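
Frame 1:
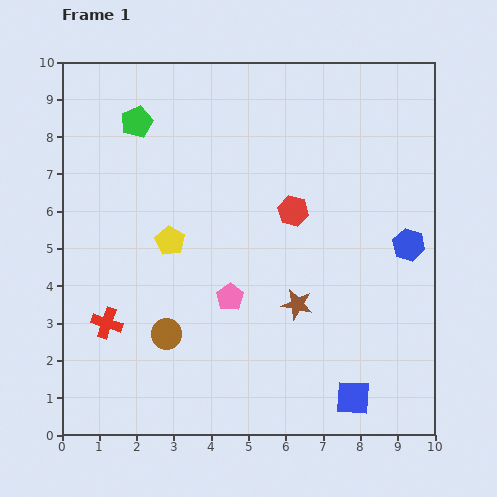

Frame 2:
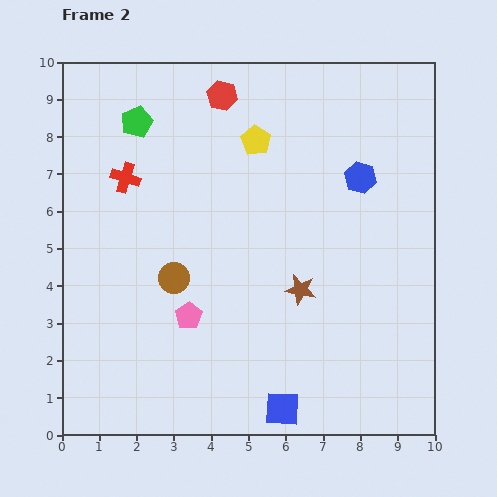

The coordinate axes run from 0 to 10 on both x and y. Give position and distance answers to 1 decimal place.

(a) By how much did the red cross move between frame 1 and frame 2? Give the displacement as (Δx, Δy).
(0.5, 3.9)

The red cross was at (1.2, 3.0) in frame 1 and (1.7, 6.9) in frame 2.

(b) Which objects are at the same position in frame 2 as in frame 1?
the green pentagon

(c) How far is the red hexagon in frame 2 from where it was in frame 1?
3.6

The red hexagon moved from (6.2, 6.0) to (4.3, 9.1), a distance of √(1.9² + 3.1²) ≈ 3.6.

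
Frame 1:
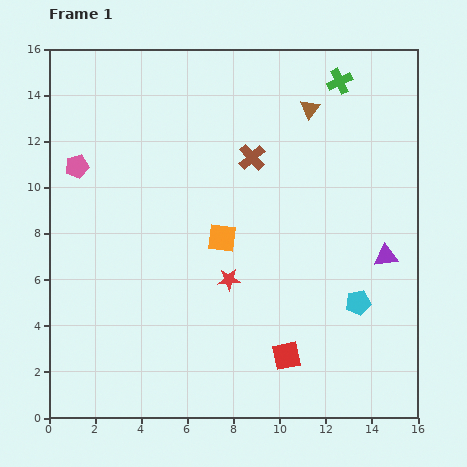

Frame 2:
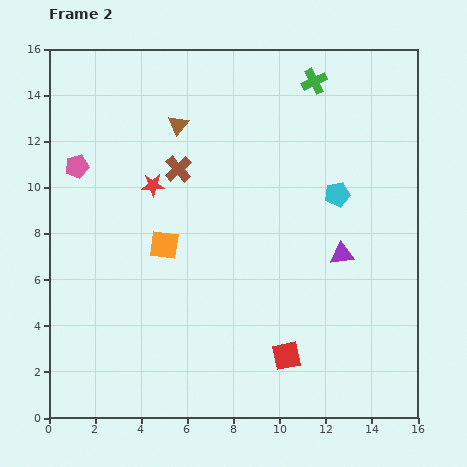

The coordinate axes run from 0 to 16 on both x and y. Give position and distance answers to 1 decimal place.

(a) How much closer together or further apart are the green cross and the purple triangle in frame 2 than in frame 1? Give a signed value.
-0.3

Distance in frame 1: 7.9. Distance in frame 2: 7.6.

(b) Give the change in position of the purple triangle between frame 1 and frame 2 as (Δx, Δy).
(-1.9, 0.1)

The purple triangle was at (14.6, 7.0) in frame 1 and (12.7, 7.1) in frame 2.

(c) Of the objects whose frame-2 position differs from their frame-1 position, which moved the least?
the green cross

(moved 1.1)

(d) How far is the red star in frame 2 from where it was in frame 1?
5.3

The red star moved from (7.8, 6.0) to (4.5, 10.1), a distance of √(3.3² + 4.1²) ≈ 5.3.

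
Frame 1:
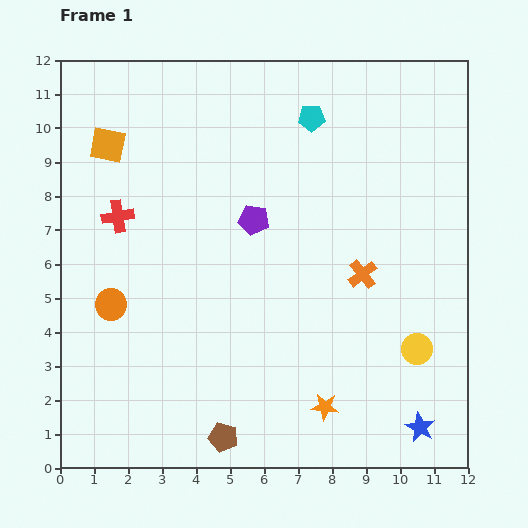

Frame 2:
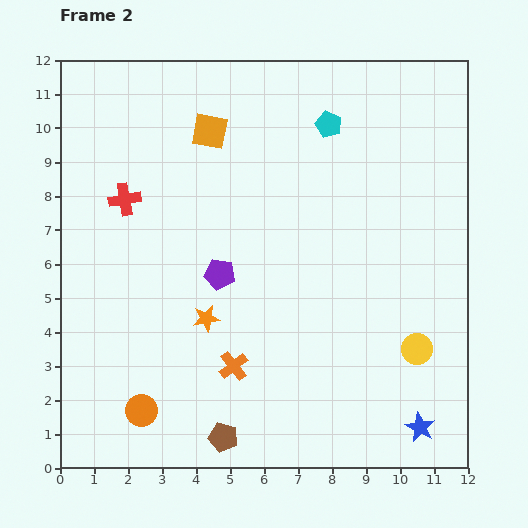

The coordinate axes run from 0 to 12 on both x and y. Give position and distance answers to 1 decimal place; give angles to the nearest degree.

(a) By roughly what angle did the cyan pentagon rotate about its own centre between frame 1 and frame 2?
23° clockwise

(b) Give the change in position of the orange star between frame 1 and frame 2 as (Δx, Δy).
(-3.5, 2.6)

The orange star was at (7.8, 1.8) in frame 1 and (4.3, 4.4) in frame 2.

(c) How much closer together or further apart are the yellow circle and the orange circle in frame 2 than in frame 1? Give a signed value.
-0.8

Distance in frame 1: 9.1. Distance in frame 2: 8.3.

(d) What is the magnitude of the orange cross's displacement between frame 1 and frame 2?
4.7

The orange cross moved from (8.9, 5.7) to (5.1, 3.0), a distance of √(3.8² + 2.7²) ≈ 4.7.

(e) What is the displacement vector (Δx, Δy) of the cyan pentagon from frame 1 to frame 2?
(0.5, -0.2)

The cyan pentagon was at (7.4, 10.3) in frame 1 and (7.9, 10.1) in frame 2.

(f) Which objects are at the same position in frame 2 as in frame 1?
the blue star, the brown pentagon, the yellow circle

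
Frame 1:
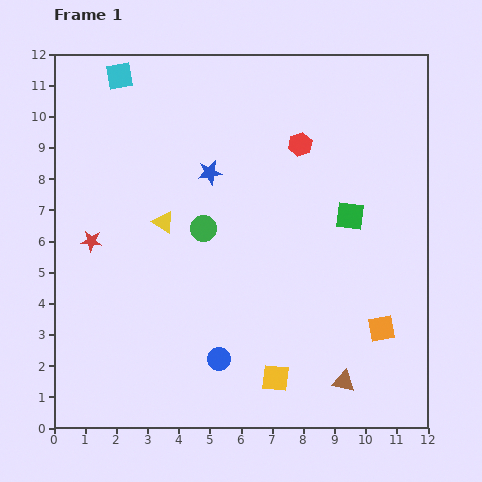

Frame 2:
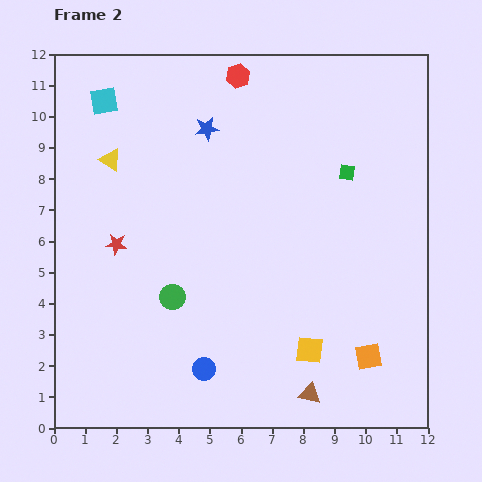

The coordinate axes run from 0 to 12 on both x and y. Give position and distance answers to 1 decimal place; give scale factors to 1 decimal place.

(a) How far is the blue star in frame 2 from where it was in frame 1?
1.4

The blue star moved from (5.0, 8.2) to (4.9, 9.6), a distance of √(0.1² + 1.4²) ≈ 1.4.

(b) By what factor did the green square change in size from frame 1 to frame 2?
0.6×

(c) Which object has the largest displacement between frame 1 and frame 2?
the red hexagon

(moved 3.0; next 2.6)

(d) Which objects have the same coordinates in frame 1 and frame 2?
none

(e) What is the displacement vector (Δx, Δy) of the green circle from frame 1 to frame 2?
(-1.0, -2.2)

The green circle was at (4.8, 6.4) in frame 1 and (3.8, 4.2) in frame 2.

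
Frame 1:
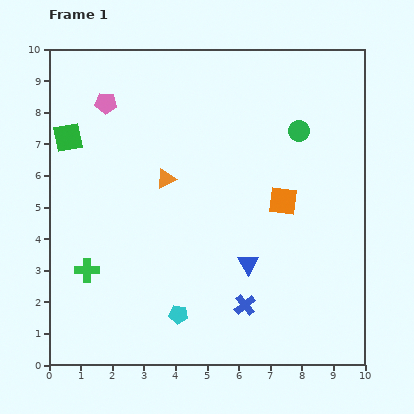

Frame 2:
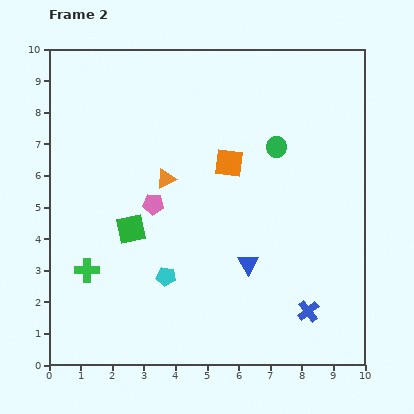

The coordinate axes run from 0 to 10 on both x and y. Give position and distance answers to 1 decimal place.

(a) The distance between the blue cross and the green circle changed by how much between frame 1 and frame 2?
-0.5

Distance in frame 1: 5.8. Distance in frame 2: 5.3.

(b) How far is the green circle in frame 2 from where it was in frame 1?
0.9

The green circle moved from (7.9, 7.4) to (7.2, 6.9), a distance of √(0.7² + 0.5²) ≈ 0.9.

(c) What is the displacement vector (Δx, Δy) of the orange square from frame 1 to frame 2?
(-1.7, 1.2)

The orange square was at (7.4, 5.2) in frame 1 and (5.7, 6.4) in frame 2.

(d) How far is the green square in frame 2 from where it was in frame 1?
3.5

The green square moved from (0.6, 7.2) to (2.6, 4.3), a distance of √(2.0² + 2.9²) ≈ 3.5.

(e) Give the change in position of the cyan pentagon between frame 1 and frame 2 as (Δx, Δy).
(-0.4, 1.2)

The cyan pentagon was at (4.1, 1.6) in frame 1 and (3.7, 2.8) in frame 2.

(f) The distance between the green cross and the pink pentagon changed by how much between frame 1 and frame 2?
-2.3

Distance in frame 1: 5.3. Distance in frame 2: 3.0.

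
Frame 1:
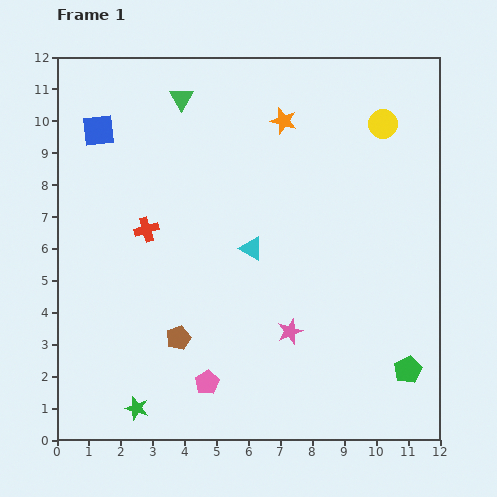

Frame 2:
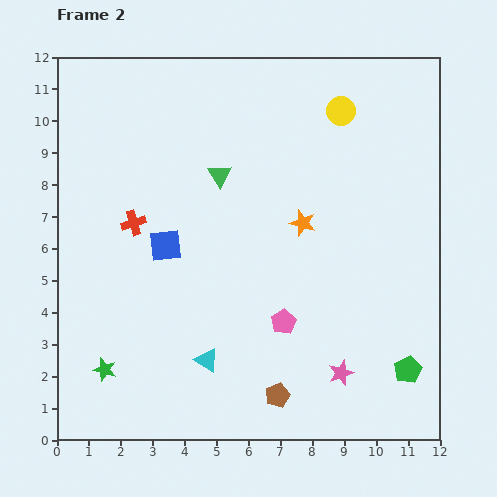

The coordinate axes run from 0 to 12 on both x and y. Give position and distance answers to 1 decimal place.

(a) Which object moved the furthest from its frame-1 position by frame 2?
the blue square

(moved 4.2; next 3.8)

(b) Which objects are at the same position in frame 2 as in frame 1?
the green pentagon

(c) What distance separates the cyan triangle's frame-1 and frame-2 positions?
3.8

The cyan triangle moved from (6.1, 6.0) to (4.7, 2.5), a distance of √(1.4² + 3.5²) ≈ 3.8.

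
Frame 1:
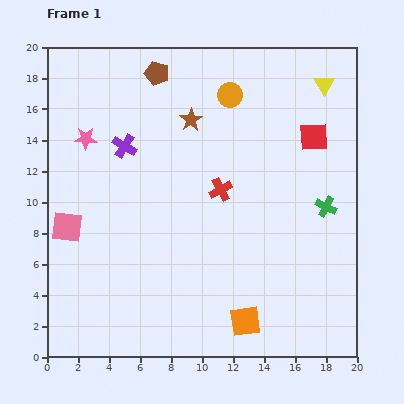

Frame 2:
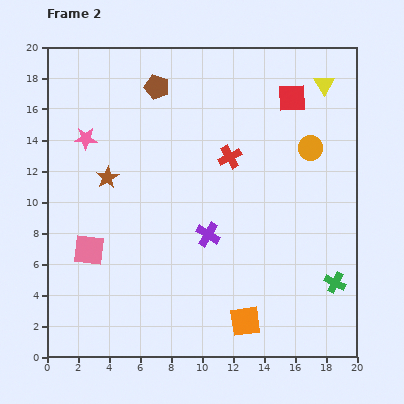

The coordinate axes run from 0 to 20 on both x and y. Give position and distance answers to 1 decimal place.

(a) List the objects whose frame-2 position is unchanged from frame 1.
the orange square, the yellow triangle, the pink star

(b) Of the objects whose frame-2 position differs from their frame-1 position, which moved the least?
the brown pentagon

(moved 0.9)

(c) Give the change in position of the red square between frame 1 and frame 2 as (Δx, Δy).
(-1.4, 2.5)

The red square was at (17.2, 14.2) in frame 1 and (15.8, 16.7) in frame 2.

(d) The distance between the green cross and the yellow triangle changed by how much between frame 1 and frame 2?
+4.9

Distance in frame 1: 7.9. Distance in frame 2: 12.8.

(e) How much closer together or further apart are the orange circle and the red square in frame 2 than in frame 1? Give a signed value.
-2.6

Distance in frame 1: 6.0. Distance in frame 2: 3.4.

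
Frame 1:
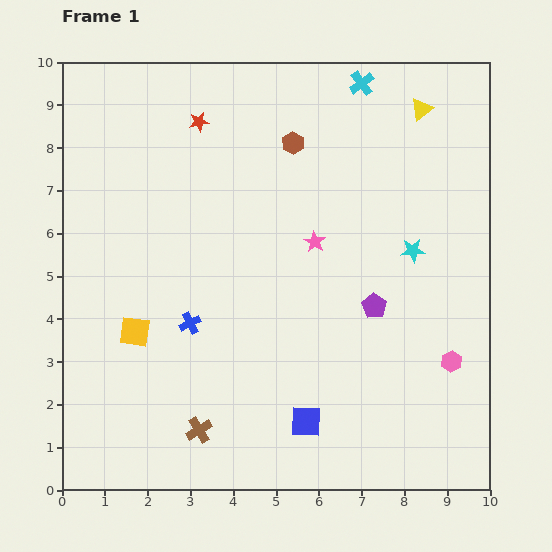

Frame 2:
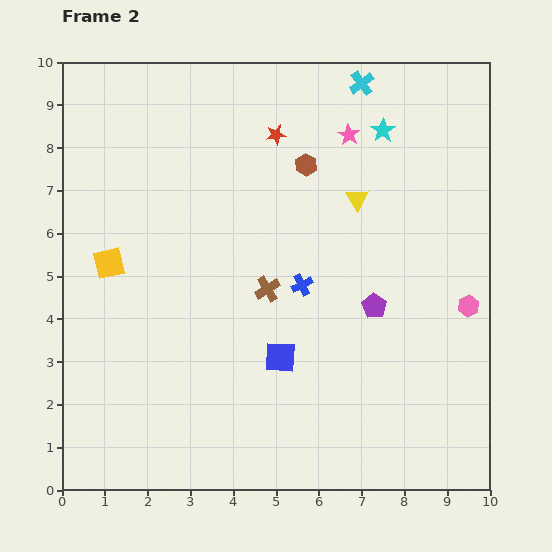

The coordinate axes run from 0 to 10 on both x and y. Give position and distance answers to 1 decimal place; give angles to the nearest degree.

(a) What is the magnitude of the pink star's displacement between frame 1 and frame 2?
2.6

The pink star moved from (5.9, 5.8) to (6.7, 8.3), a distance of √(0.8² + 2.5²) ≈ 2.6.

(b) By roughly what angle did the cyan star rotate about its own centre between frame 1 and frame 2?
30° counter-clockwise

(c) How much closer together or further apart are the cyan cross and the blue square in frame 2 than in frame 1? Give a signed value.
-1.3

Distance in frame 1: 8.0. Distance in frame 2: 6.7.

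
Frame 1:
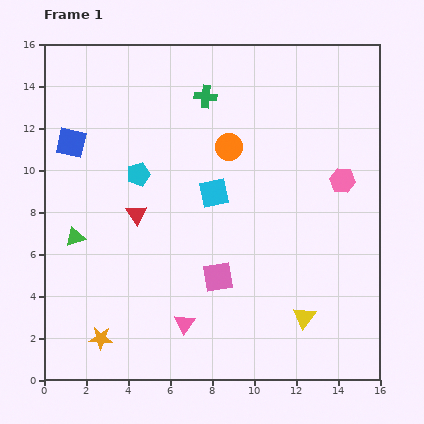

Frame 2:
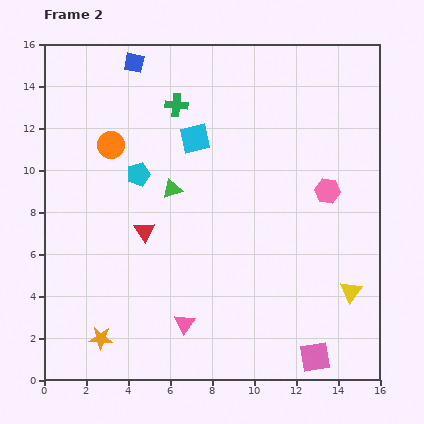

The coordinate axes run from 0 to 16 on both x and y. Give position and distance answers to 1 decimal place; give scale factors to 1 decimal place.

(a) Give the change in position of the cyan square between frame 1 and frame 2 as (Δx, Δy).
(-0.9, 2.6)

The cyan square was at (8.1, 8.9) in frame 1 and (7.2, 11.5) in frame 2.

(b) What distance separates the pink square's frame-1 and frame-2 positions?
6.0

The pink square moved from (8.3, 4.9) to (12.9, 1.1), a distance of √(4.6² + 3.8²) ≈ 6.0.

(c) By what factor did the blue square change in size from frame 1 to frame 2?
0.7×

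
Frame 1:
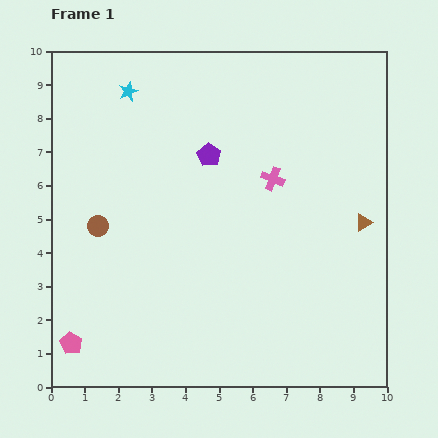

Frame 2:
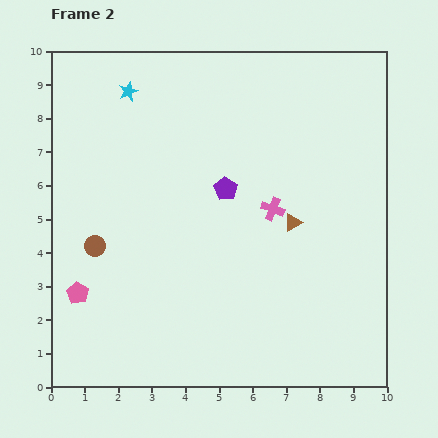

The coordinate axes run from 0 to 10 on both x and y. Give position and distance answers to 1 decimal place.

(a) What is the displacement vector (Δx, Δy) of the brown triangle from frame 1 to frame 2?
(-2.1, 0.0)

The brown triangle was at (9.3, 4.9) in frame 1 and (7.2, 4.9) in frame 2.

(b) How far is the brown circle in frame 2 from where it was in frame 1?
0.6

The brown circle moved from (1.4, 4.8) to (1.3, 4.2), a distance of √(0.1² + 0.6²) ≈ 0.6.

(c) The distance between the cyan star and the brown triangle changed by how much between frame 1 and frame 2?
-1.7

Distance in frame 1: 8.0. Distance in frame 2: 6.3.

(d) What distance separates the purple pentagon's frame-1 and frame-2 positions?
1.1

The purple pentagon moved from (4.7, 6.9) to (5.2, 5.9), a distance of √(0.5² + 1.0²) ≈ 1.1.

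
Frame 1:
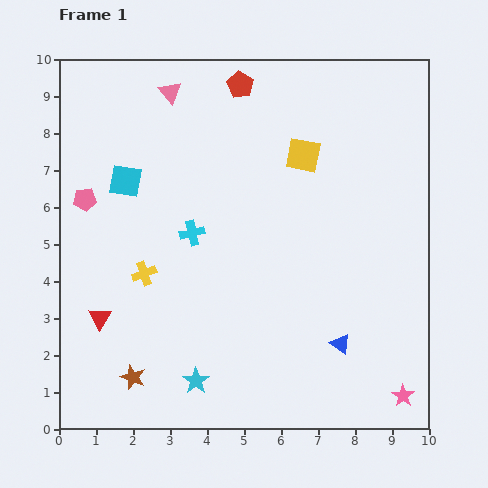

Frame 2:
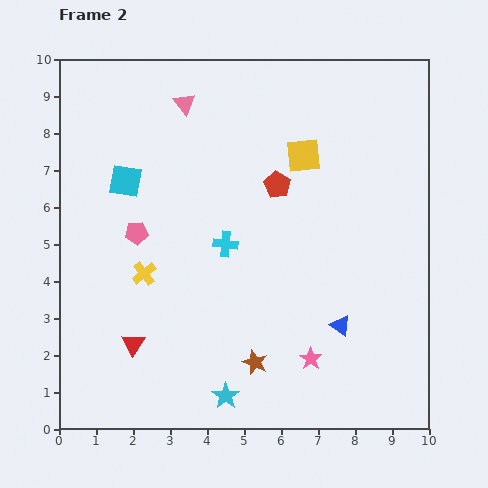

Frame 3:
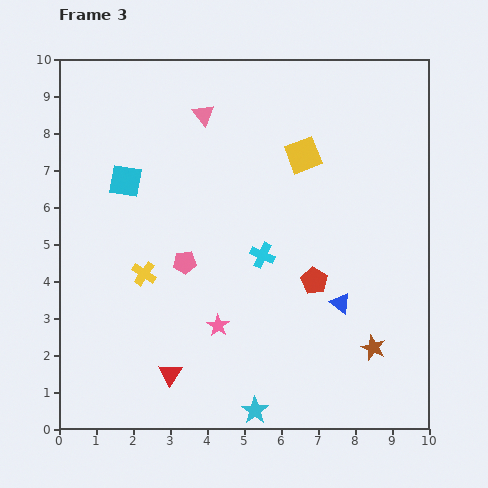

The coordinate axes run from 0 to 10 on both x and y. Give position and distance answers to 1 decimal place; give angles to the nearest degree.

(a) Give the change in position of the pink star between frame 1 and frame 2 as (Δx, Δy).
(-2.5, 1.0)

The pink star was at (9.3, 0.9) in frame 1 and (6.8, 1.9) in frame 2.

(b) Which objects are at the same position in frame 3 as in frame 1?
the yellow cross, the cyan square, the yellow square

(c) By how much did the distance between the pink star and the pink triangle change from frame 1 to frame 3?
-4.6

Distance in frame 1: 10.3. Distance in frame 3: 5.7.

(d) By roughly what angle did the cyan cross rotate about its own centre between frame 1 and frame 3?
36° clockwise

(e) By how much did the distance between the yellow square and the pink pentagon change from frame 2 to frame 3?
-0.7

Distance in frame 2: 5.0. Distance in frame 3: 4.3.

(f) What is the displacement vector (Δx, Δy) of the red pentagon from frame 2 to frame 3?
(1.0, -2.6)

The red pentagon was at (5.9, 6.6) in frame 2 and (6.9, 4.0) in frame 3.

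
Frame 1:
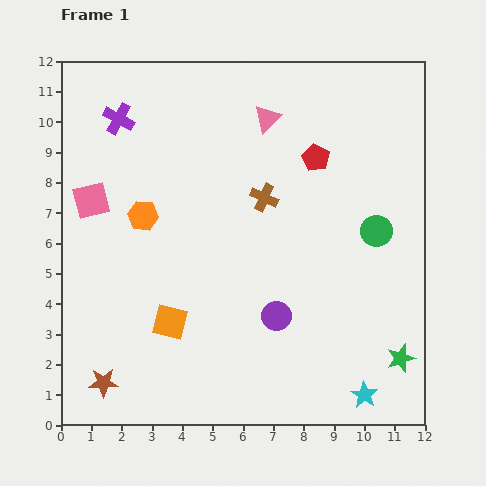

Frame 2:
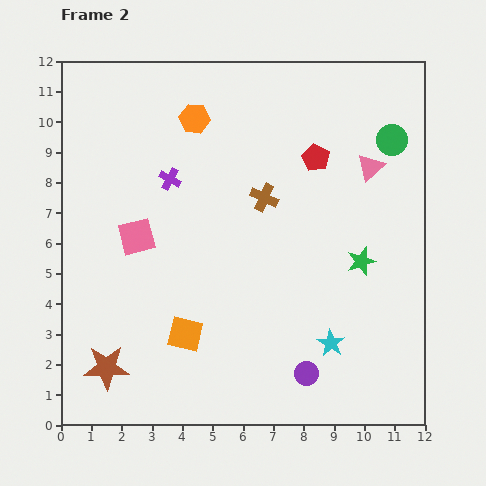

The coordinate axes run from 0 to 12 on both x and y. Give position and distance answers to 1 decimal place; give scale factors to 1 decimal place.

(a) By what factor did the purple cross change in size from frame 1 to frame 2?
0.7×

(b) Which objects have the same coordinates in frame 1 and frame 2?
the red pentagon, the brown cross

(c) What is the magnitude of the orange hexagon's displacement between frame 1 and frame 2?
3.6

The orange hexagon moved from (2.7, 6.9) to (4.4, 10.1), a distance of √(1.7² + 3.2²) ≈ 3.6.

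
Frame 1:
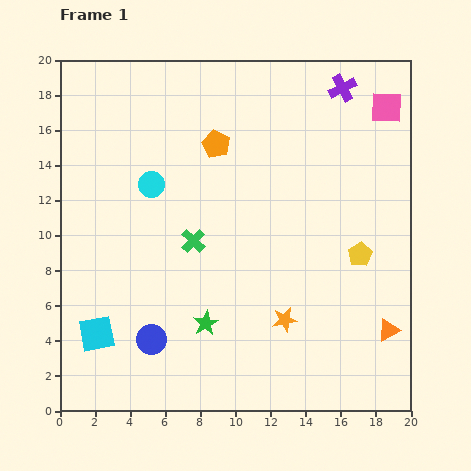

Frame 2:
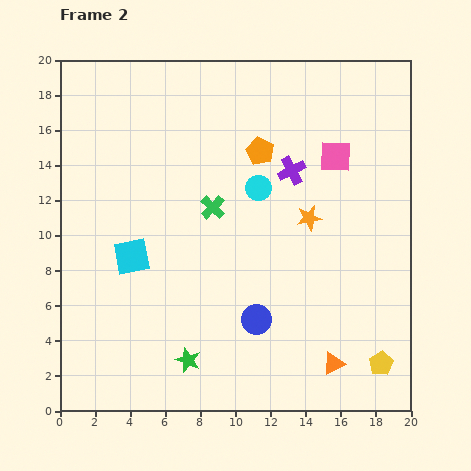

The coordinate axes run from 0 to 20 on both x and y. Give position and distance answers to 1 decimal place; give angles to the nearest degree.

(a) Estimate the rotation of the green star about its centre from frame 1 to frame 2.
21° counter-clockwise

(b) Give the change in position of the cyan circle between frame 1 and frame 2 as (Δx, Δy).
(6.1, -0.2)

The cyan circle was at (5.2, 12.9) in frame 1 and (11.3, 12.7) in frame 2.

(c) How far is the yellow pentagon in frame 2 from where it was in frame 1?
6.3

The yellow pentagon moved from (17.1, 8.9) to (18.3, 2.7), a distance of √(1.2² + 6.2²) ≈ 6.3.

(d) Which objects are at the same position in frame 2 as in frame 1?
none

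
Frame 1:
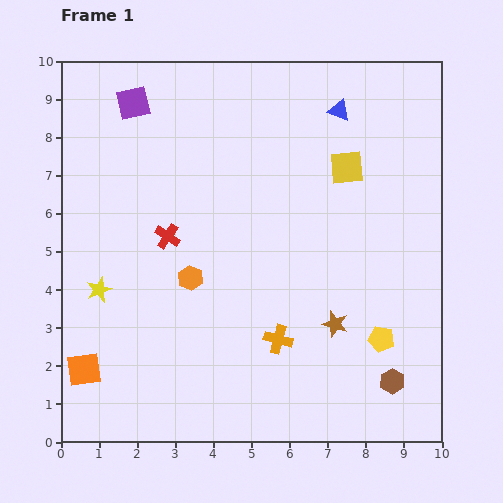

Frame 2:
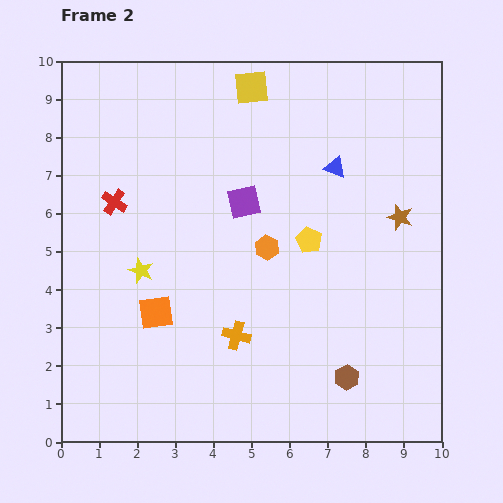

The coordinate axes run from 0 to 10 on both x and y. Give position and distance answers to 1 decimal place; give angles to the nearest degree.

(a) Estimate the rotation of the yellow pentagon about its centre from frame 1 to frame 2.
16° clockwise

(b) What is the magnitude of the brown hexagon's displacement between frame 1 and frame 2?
1.2

The brown hexagon moved from (8.7, 1.6) to (7.5, 1.7), a distance of √(1.2² + 0.1²) ≈ 1.2.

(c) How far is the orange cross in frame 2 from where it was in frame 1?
1.1

The orange cross moved from (5.7, 2.7) to (4.6, 2.8), a distance of √(1.1² + 0.1²) ≈ 1.1.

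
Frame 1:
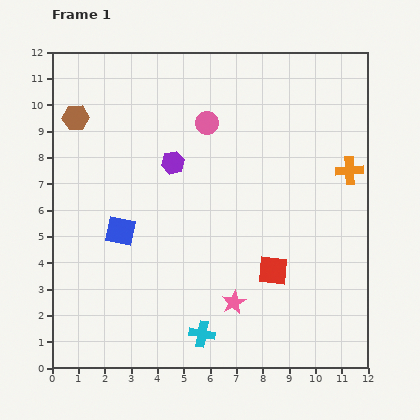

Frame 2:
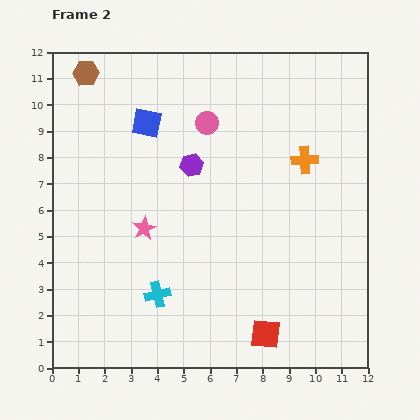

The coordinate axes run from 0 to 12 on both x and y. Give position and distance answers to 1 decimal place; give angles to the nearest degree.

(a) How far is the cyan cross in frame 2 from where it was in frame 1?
2.3

The cyan cross moved from (5.7, 1.3) to (4.0, 2.8), a distance of √(1.7² + 1.5²) ≈ 2.3.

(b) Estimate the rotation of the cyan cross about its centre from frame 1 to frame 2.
23° counter-clockwise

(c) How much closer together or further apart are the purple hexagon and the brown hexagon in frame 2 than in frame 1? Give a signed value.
+1.2

Distance in frame 1: 4.1. Distance in frame 2: 5.3.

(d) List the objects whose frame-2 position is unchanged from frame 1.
the pink circle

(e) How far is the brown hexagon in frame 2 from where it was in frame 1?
1.7

The brown hexagon moved from (0.9, 9.5) to (1.3, 11.2), a distance of √(0.4² + 1.7²) ≈ 1.7.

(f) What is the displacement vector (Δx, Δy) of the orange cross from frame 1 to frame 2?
(-1.7, 0.4)

The orange cross was at (11.3, 7.5) in frame 1 and (9.6, 7.9) in frame 2.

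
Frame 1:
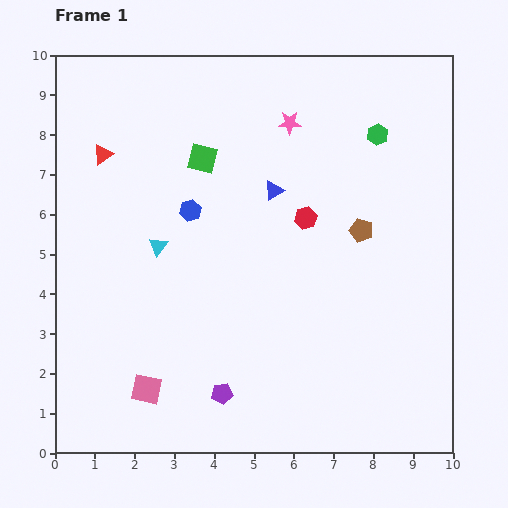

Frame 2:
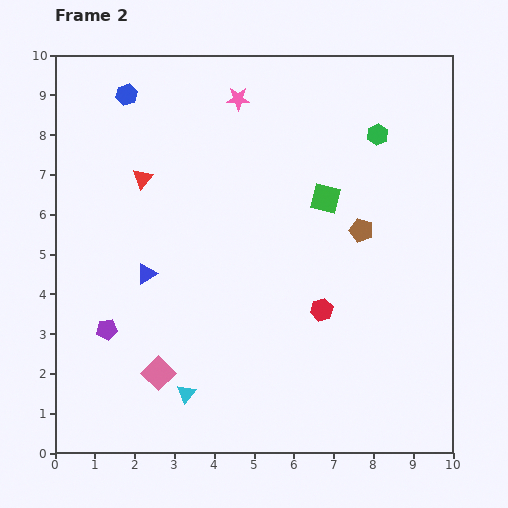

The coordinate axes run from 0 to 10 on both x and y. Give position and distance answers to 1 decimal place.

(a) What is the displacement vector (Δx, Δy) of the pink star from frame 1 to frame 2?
(-1.3, 0.6)

The pink star was at (5.9, 8.3) in frame 1 and (4.6, 8.9) in frame 2.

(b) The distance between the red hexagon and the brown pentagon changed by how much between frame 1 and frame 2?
+0.8

Distance in frame 1: 1.4. Distance in frame 2: 2.2.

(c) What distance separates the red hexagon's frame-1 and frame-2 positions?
2.3

The red hexagon moved from (6.3, 5.9) to (6.7, 3.6), a distance of √(0.4² + 2.3²) ≈ 2.3.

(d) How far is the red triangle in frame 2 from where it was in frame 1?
1.2

The red triangle moved from (1.2, 7.5) to (2.2, 6.9), a distance of √(1.0² + 0.6²) ≈ 1.2.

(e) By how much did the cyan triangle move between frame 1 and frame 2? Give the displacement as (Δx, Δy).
(0.7, -3.7)

The cyan triangle was at (2.6, 5.2) in frame 1 and (3.3, 1.5) in frame 2.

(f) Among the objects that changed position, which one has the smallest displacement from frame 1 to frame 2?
the pink square

(moved 0.5)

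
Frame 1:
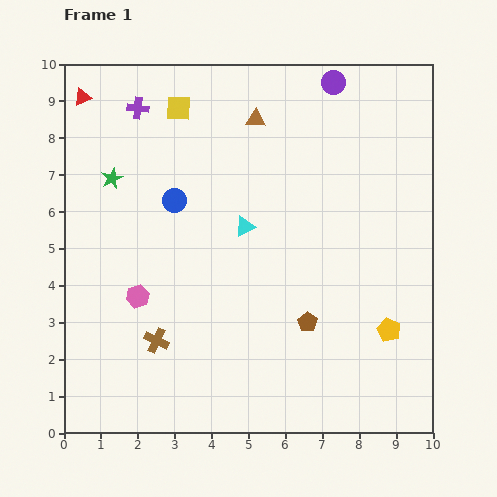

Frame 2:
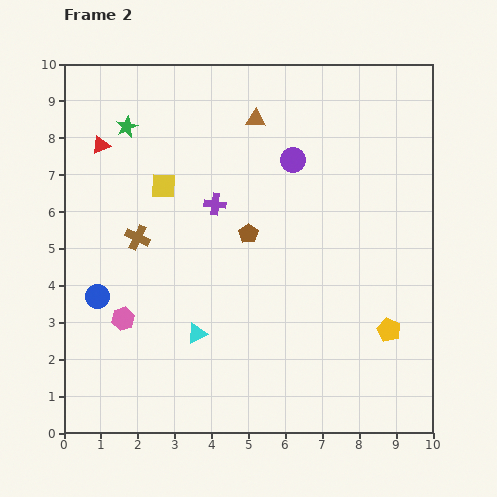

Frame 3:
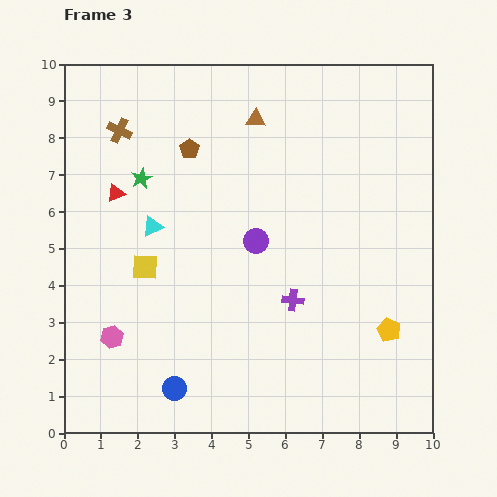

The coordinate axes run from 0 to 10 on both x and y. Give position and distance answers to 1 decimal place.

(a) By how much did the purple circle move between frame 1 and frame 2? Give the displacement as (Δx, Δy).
(-1.1, -2.1)

The purple circle was at (7.3, 9.5) in frame 1 and (6.2, 7.4) in frame 2.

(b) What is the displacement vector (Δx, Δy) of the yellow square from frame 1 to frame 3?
(-0.9, -4.3)

The yellow square was at (3.1, 8.8) in frame 1 and (2.2, 4.5) in frame 3.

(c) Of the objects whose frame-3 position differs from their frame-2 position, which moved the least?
the pink hexagon

(moved 0.6)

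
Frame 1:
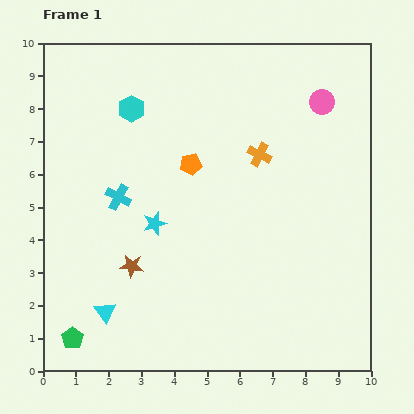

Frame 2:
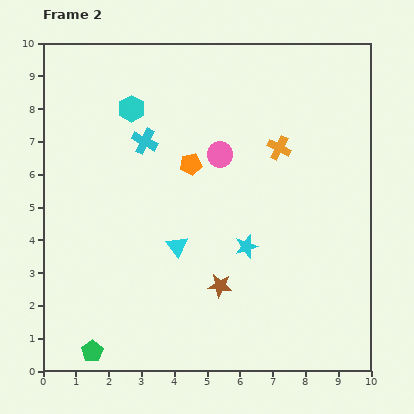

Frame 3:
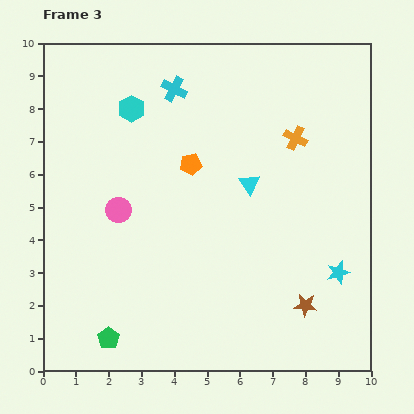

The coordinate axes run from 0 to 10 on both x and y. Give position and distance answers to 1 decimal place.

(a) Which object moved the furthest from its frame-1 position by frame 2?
the pink circle

(moved 3.5; next 3.0)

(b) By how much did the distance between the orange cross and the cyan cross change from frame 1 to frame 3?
-0.5

Distance in frame 1: 4.5. Distance in frame 3: 4.0.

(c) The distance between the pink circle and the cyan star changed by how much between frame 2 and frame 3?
+4.1

Distance in frame 2: 2.9. Distance in frame 3: 7.0.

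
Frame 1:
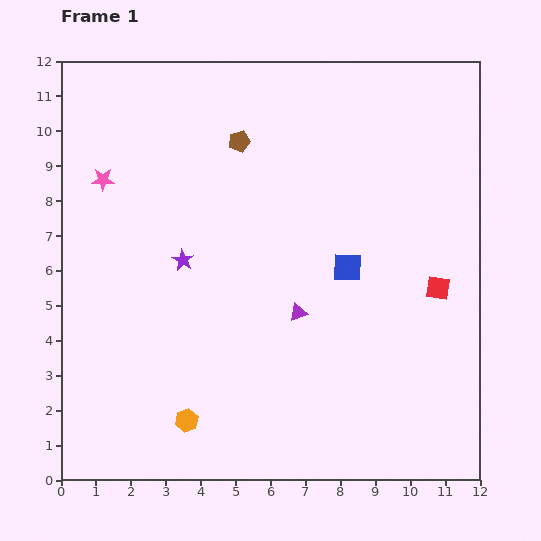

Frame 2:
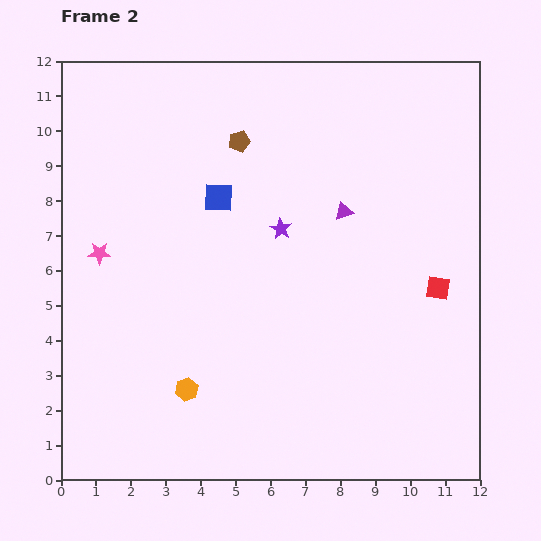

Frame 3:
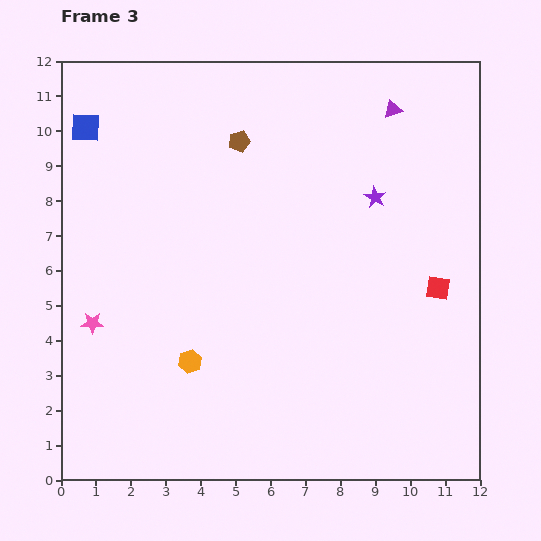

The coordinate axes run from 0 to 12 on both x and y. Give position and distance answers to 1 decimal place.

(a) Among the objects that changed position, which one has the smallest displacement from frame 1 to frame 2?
the orange hexagon

(moved 0.9)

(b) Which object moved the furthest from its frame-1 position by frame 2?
the blue square

(moved 4.2; next 3.2)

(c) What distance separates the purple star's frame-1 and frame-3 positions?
5.8

The purple star moved from (3.5, 6.3) to (9.0, 8.1), a distance of √(5.5² + 1.8²) ≈ 5.8.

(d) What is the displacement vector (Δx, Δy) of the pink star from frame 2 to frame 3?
(-0.2, -2.0)

The pink star was at (1.1, 6.5) in frame 2 and (0.9, 4.5) in frame 3.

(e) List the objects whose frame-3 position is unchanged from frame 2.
the red square, the brown pentagon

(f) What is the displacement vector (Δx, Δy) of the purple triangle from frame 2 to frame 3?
(1.4, 2.9)

The purple triangle was at (8.1, 7.7) in frame 2 and (9.5, 10.6) in frame 3.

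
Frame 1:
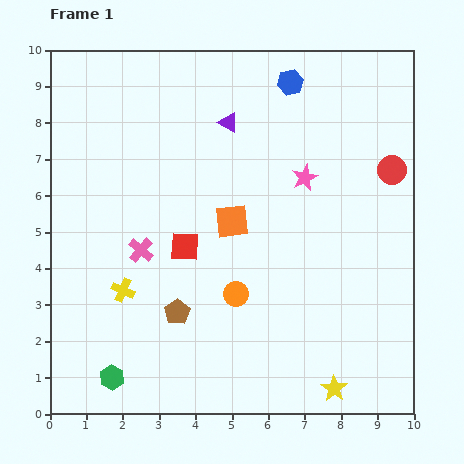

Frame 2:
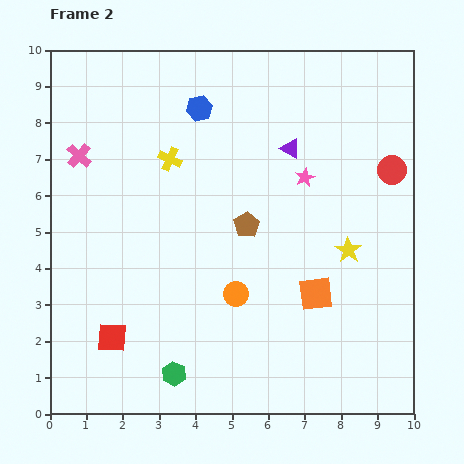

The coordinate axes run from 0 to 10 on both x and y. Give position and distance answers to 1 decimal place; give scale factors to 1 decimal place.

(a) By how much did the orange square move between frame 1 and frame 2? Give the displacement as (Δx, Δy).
(2.3, -2.0)

The orange square was at (5.0, 5.3) in frame 1 and (7.3, 3.3) in frame 2.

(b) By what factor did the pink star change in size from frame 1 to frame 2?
0.7×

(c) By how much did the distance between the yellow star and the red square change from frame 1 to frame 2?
+1.2

Distance in frame 1: 5.7. Distance in frame 2: 6.9.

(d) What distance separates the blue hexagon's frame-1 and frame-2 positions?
2.6

The blue hexagon moved from (6.6, 9.1) to (4.1, 8.4), a distance of √(2.5² + 0.7²) ≈ 2.6.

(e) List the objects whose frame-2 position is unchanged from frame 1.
the orange circle, the red circle, the pink star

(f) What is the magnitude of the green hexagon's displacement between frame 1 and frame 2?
1.7

The green hexagon moved from (1.7, 1.0) to (3.4, 1.1), a distance of √(1.7² + 0.1²) ≈ 1.7.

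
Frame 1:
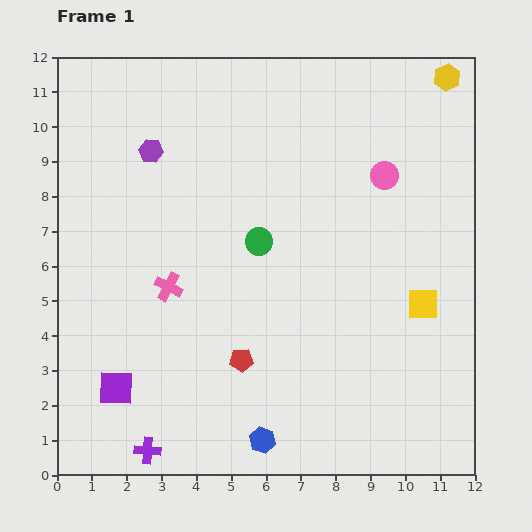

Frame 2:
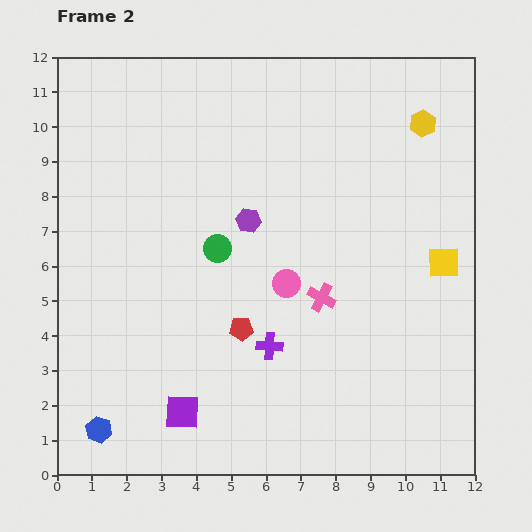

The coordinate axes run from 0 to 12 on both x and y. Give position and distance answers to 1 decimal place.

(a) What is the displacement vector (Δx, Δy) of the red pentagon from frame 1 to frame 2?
(0.0, 0.9)

The red pentagon was at (5.3, 3.3) in frame 1 and (5.3, 4.2) in frame 2.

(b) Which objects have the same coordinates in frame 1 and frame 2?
none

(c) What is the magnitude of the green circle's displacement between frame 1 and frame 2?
1.2

The green circle moved from (5.8, 6.7) to (4.6, 6.5), a distance of √(1.2² + 0.2²) ≈ 1.2.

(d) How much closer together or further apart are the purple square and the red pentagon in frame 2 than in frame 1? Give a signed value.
-0.8

Distance in frame 1: 3.7. Distance in frame 2: 2.9.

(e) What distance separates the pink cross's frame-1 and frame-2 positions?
4.4

The pink cross moved from (3.2, 5.4) to (7.6, 5.1), a distance of √(4.4² + 0.3²) ≈ 4.4.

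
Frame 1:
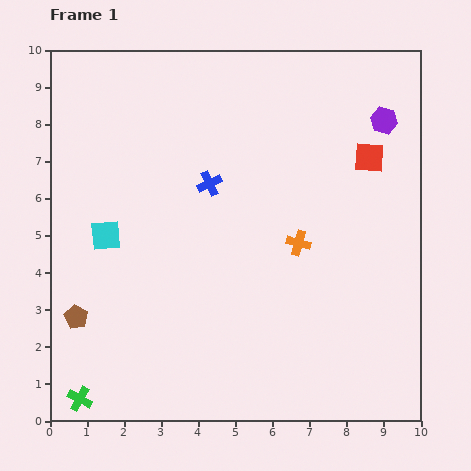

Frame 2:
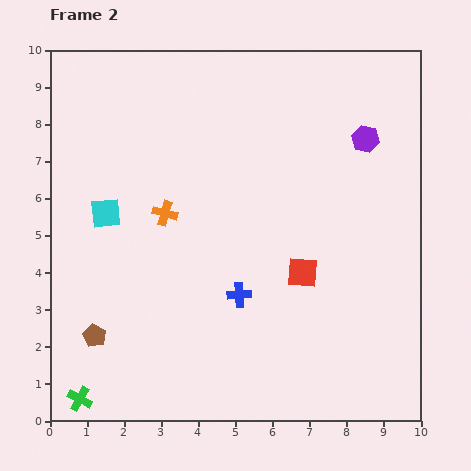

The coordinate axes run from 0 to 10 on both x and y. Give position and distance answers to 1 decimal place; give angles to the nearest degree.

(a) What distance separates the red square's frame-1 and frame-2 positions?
3.6

The red square moved from (8.6, 7.1) to (6.8, 4.0), a distance of √(1.8² + 3.1²) ≈ 3.6.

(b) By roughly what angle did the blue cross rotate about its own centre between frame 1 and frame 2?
21° clockwise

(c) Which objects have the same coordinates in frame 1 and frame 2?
the green cross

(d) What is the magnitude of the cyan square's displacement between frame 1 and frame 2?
0.6

The cyan square moved from (1.5, 5.0) to (1.5, 5.6), a distance of √(0.0² + 0.6²) ≈ 0.6.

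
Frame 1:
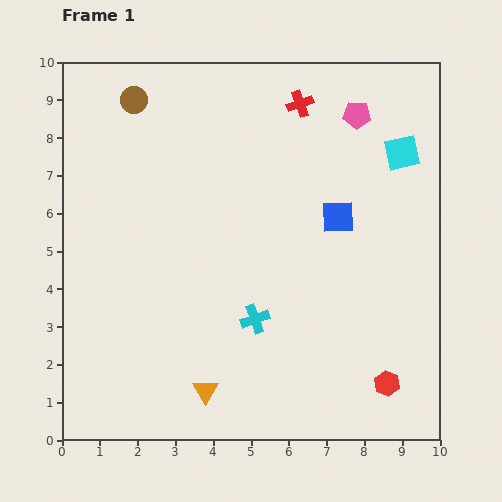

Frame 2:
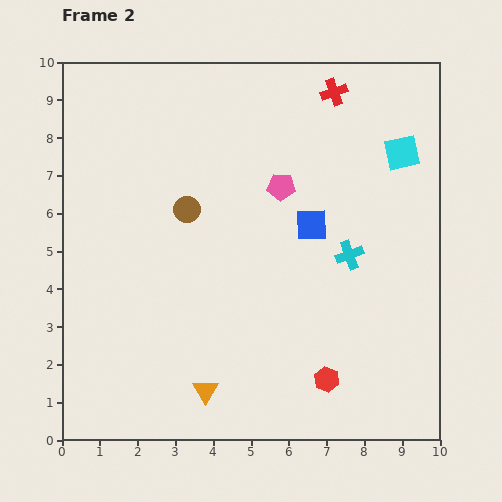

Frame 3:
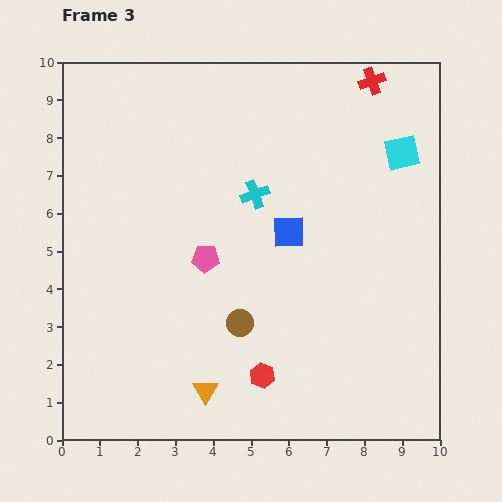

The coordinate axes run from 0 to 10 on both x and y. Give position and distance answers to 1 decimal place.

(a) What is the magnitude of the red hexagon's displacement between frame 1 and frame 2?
1.6

The red hexagon moved from (8.6, 1.5) to (7.0, 1.6), a distance of √(1.6² + 0.1²) ≈ 1.6.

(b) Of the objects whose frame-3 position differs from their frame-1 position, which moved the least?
the blue square

(moved 1.4)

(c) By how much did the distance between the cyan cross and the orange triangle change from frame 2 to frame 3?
+0.2

Distance in frame 2: 5.2. Distance in frame 3: 5.4.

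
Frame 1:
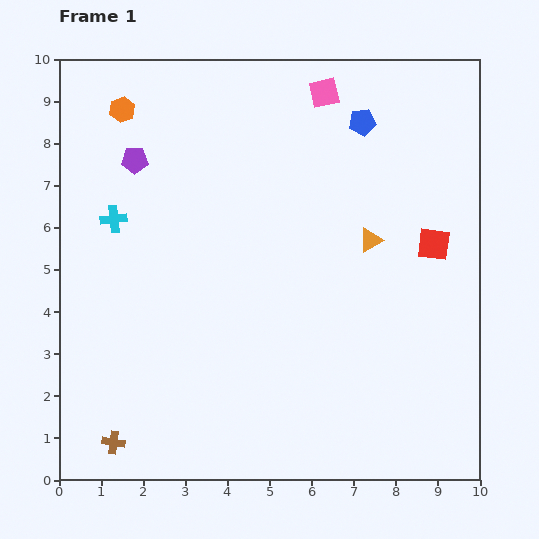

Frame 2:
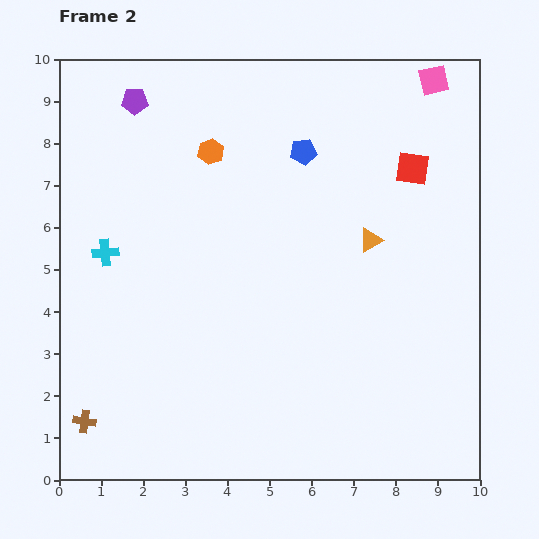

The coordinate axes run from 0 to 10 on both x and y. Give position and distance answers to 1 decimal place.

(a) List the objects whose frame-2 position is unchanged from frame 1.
the orange triangle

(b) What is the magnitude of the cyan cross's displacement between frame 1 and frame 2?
0.8

The cyan cross moved from (1.3, 6.2) to (1.1, 5.4), a distance of √(0.2² + 0.8²) ≈ 0.8.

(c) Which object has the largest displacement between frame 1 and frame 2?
the pink square

(moved 2.6; next 2.3)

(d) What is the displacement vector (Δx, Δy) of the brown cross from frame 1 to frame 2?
(-0.7, 0.5)

The brown cross was at (1.3, 0.9) in frame 1 and (0.6, 1.4) in frame 2.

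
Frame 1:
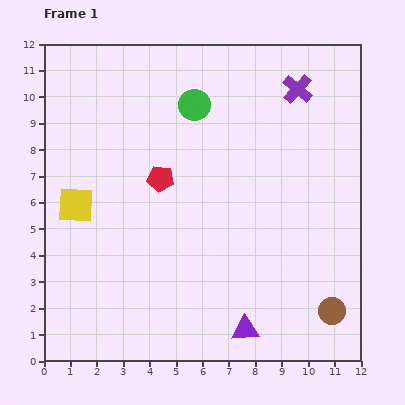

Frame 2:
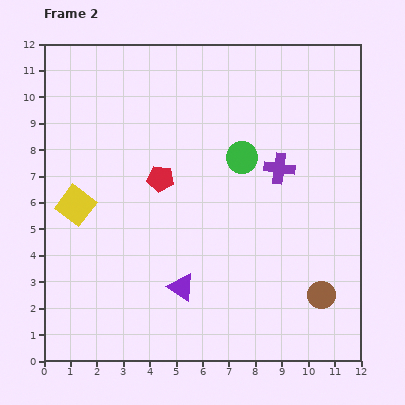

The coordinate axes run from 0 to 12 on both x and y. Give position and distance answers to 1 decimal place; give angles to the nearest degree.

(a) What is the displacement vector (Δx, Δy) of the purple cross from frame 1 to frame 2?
(-0.7, -3.0)

The purple cross was at (9.6, 10.3) in frame 1 and (8.9, 7.3) in frame 2.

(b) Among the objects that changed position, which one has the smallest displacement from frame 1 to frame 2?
the brown circle

(moved 0.7)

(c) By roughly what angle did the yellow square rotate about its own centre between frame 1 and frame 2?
34° clockwise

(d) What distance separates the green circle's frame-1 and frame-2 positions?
2.7

The green circle moved from (5.7, 9.7) to (7.5, 7.7), a distance of √(1.8² + 2.0²) ≈ 2.7.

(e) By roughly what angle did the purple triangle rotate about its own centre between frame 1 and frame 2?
36° clockwise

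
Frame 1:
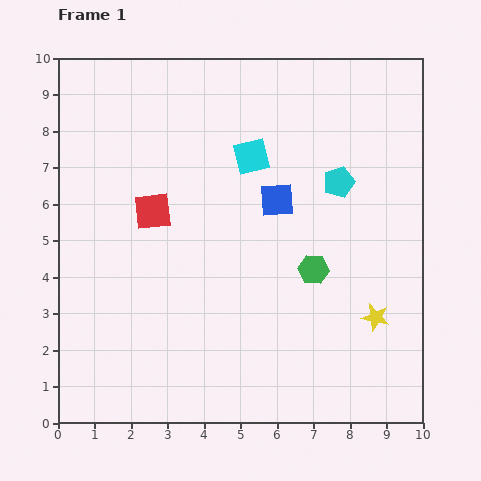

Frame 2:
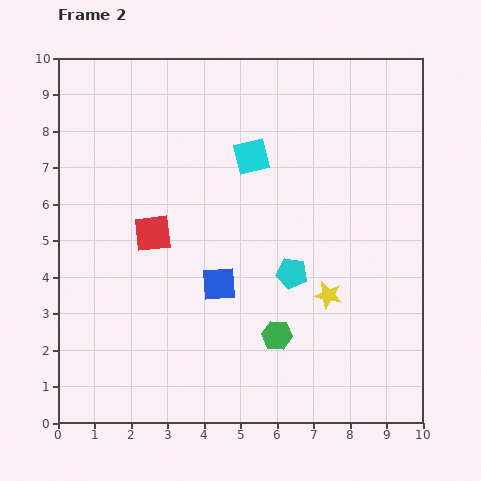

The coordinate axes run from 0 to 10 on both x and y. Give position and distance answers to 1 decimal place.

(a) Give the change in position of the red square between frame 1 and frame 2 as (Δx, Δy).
(0.0, -0.6)

The red square was at (2.6, 5.8) in frame 1 and (2.6, 5.2) in frame 2.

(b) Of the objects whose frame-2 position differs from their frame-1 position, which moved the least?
the red square

(moved 0.6)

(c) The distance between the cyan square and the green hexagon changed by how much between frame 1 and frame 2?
+1.4

Distance in frame 1: 3.5. Distance in frame 2: 4.9.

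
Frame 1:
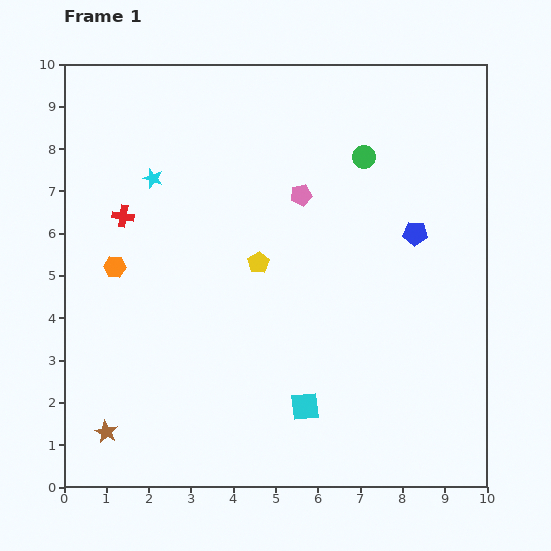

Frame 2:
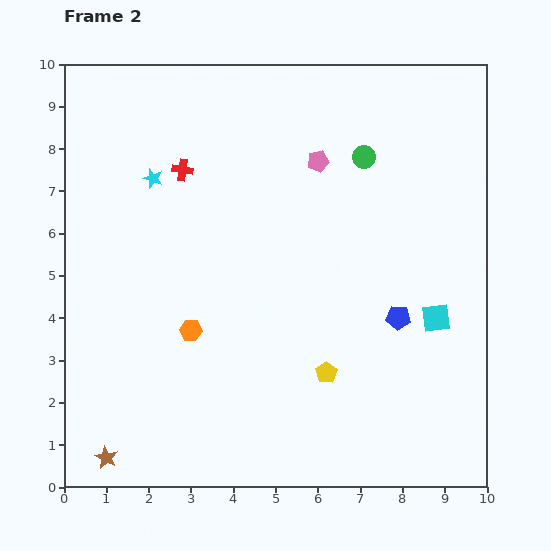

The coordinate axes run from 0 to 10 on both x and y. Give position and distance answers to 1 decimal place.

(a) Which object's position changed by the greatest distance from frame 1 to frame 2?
the cyan square

(moved 3.7; next 3.1)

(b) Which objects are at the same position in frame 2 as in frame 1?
the green circle, the cyan star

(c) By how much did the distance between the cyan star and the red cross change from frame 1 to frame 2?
-0.4

Distance in frame 1: 1.1. Distance in frame 2: 0.7.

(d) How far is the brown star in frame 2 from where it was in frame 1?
0.6

The brown star moved from (1.0, 1.3) to (1.0, 0.7), a distance of √(0.0² + 0.6²) ≈ 0.6.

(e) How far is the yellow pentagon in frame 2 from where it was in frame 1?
3.1

The yellow pentagon moved from (4.6, 5.3) to (6.2, 2.7), a distance of √(1.6² + 2.6²) ≈ 3.1.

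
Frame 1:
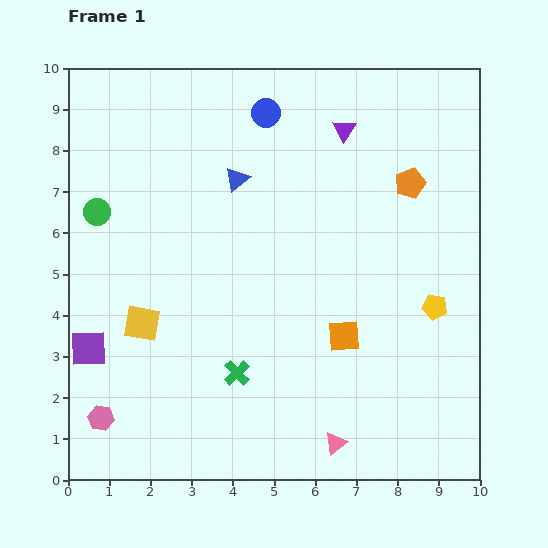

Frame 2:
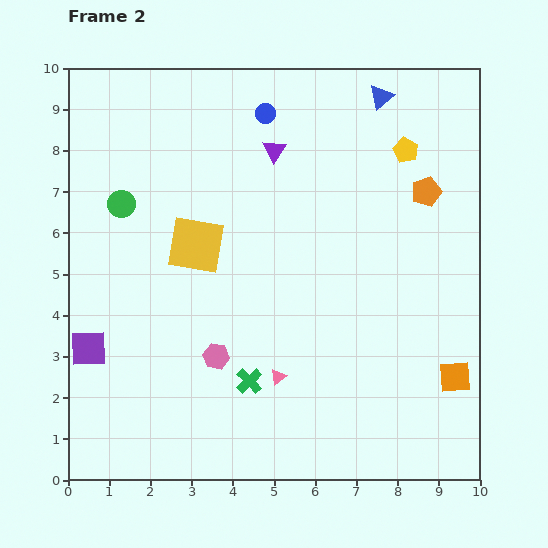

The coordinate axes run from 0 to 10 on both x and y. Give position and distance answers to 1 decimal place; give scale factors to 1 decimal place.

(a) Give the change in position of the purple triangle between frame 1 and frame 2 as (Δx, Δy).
(-1.7, -0.5)

The purple triangle was at (6.7, 8.5) in frame 1 and (5.0, 8.0) in frame 2.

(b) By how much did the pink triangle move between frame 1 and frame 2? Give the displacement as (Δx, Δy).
(-1.4, 1.6)

The pink triangle was at (6.5, 0.9) in frame 1 and (5.1, 2.5) in frame 2.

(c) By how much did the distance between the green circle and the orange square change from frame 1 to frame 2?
+2.4

Distance in frame 1: 6.7. Distance in frame 2: 9.1.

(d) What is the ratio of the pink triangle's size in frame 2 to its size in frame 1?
0.7×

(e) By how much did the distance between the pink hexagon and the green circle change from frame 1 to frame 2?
-0.6

Distance in frame 1: 5.0. Distance in frame 2: 4.4.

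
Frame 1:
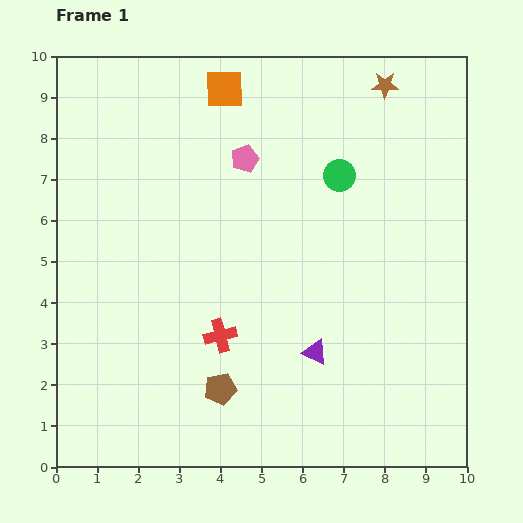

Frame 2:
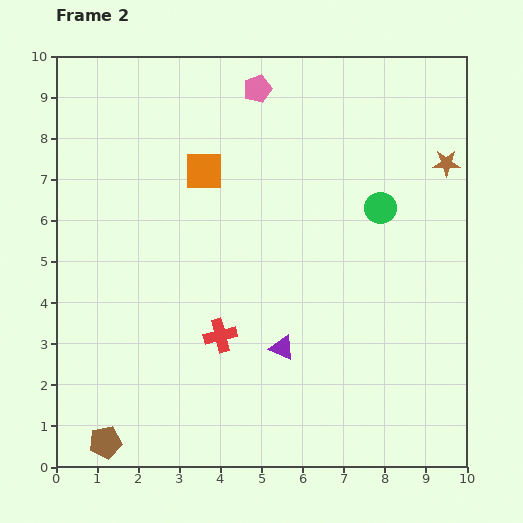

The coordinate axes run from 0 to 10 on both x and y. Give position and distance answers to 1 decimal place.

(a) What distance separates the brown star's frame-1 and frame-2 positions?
2.4

The brown star moved from (8.0, 9.3) to (9.5, 7.4), a distance of √(1.5² + 1.9²) ≈ 2.4.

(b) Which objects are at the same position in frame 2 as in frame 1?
the red cross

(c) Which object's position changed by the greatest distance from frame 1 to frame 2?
the brown pentagon

(moved 3.1; next 2.4)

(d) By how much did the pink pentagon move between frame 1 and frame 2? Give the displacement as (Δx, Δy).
(0.3, 1.7)

The pink pentagon was at (4.6, 7.5) in frame 1 and (4.9, 9.2) in frame 2.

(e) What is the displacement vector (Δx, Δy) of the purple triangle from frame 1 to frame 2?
(-0.8, 0.1)

The purple triangle was at (6.3, 2.8) in frame 1 and (5.5, 2.9) in frame 2.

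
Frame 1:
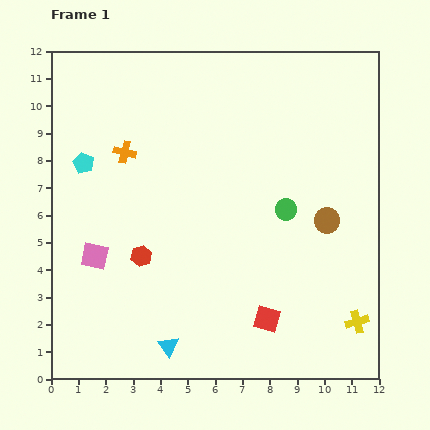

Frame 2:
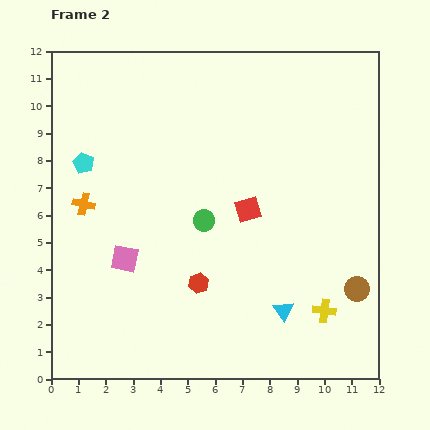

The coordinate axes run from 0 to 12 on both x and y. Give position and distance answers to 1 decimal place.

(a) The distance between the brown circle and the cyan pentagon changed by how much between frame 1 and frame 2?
+1.9

Distance in frame 1: 9.1. Distance in frame 2: 11.0.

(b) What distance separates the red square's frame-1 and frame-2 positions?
4.1

The red square moved from (7.9, 2.2) to (7.2, 6.2), a distance of √(0.7² + 4.0²) ≈ 4.1.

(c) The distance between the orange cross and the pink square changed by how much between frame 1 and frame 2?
-1.5

Distance in frame 1: 4.0. Distance in frame 2: 2.5.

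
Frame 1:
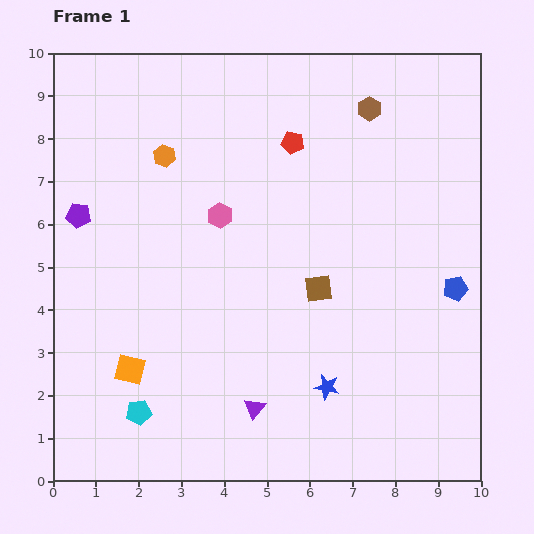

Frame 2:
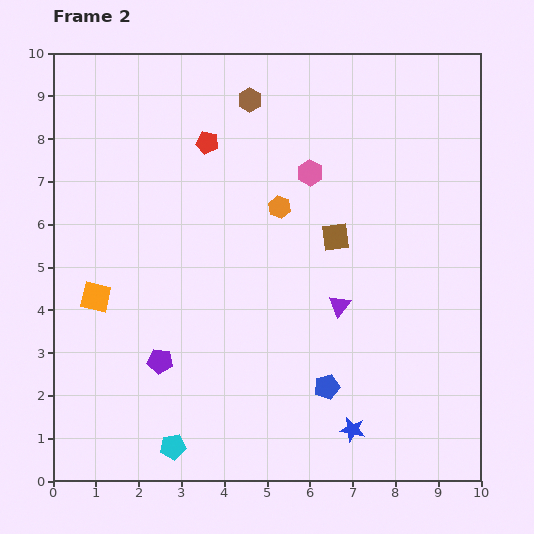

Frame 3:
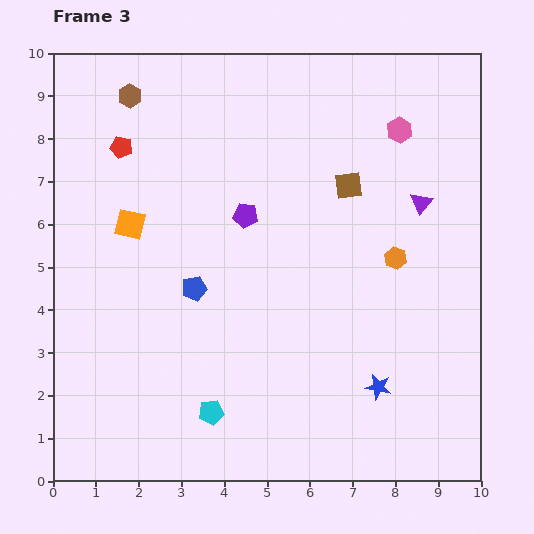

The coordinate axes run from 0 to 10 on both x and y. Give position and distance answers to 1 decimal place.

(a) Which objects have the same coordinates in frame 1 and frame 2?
none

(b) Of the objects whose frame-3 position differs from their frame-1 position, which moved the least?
the blue star

(moved 1.2)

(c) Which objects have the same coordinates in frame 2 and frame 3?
none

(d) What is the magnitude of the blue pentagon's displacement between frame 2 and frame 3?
3.9

The blue pentagon moved from (6.4, 2.2) to (3.3, 4.5), a distance of √(3.1² + 2.3²) ≈ 3.9.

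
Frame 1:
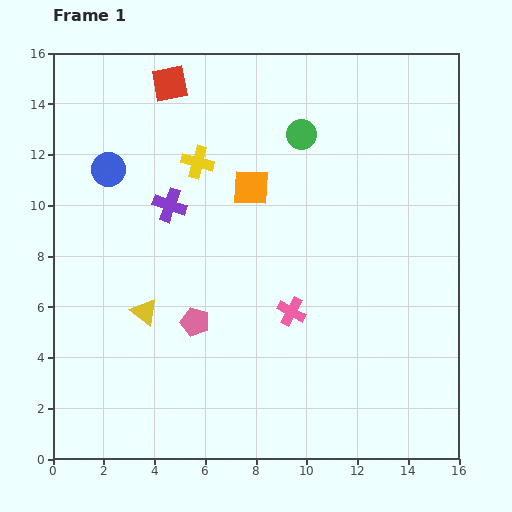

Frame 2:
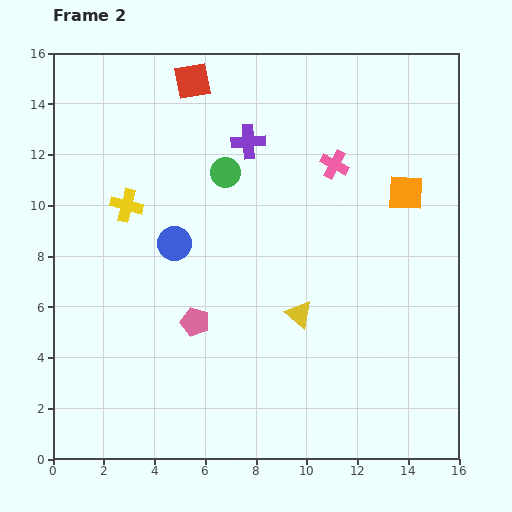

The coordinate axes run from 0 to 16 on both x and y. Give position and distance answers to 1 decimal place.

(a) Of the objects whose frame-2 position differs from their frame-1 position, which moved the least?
the red square

(moved 0.9)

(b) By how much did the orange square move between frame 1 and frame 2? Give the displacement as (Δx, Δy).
(6.1, -0.2)

The orange square was at (7.8, 10.7) in frame 1 and (13.9, 10.5) in frame 2.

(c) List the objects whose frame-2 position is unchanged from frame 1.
the pink pentagon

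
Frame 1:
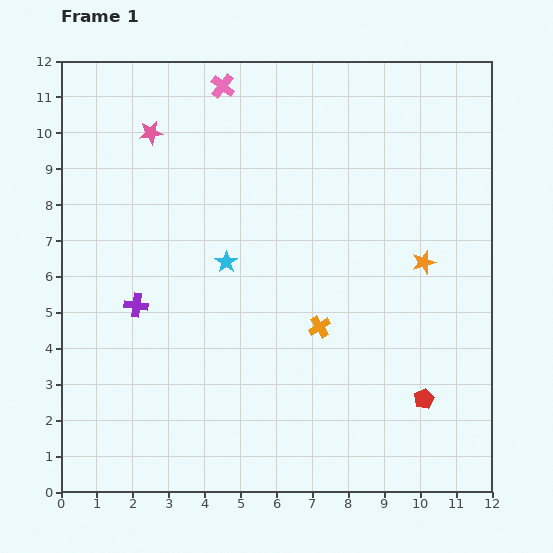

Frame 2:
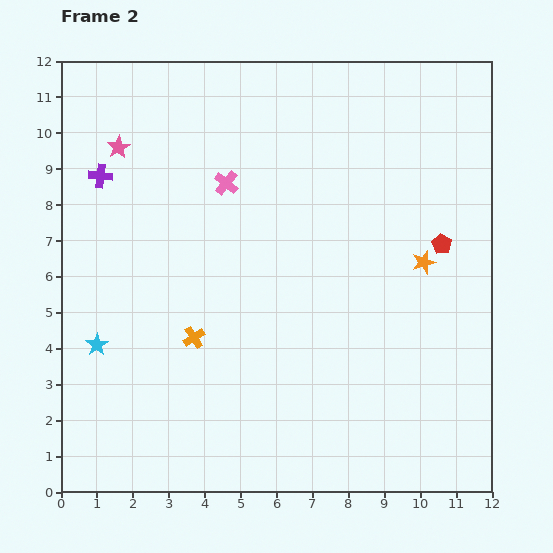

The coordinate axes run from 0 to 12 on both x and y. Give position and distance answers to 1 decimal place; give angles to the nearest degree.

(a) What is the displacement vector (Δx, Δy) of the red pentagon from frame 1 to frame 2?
(0.5, 4.3)

The red pentagon was at (10.1, 2.6) in frame 1 and (10.6, 6.9) in frame 2.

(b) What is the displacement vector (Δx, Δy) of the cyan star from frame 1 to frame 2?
(-3.6, -2.3)

The cyan star was at (4.6, 6.4) in frame 1 and (1.0, 4.1) in frame 2.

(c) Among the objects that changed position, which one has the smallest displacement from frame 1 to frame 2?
the pink star

(moved 1.0)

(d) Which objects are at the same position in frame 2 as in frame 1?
the orange star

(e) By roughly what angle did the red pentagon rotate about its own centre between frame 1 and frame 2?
16° counter-clockwise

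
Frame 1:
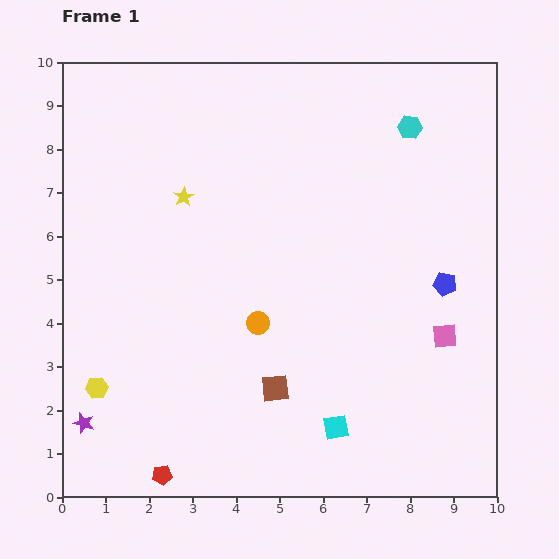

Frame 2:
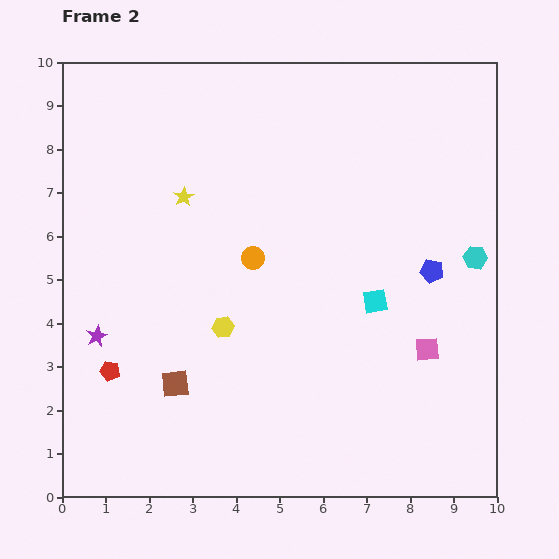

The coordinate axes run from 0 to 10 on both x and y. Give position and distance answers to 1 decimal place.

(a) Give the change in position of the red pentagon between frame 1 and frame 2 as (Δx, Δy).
(-1.2, 2.4)

The red pentagon was at (2.3, 0.5) in frame 1 and (1.1, 2.9) in frame 2.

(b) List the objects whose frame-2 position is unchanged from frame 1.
the yellow star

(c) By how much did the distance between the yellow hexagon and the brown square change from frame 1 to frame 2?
-2.4

Distance in frame 1: 4.1. Distance in frame 2: 1.7.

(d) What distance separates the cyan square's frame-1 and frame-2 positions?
3.0

The cyan square moved from (6.3, 1.6) to (7.2, 4.5), a distance of √(0.9² + 2.9²) ≈ 3.0.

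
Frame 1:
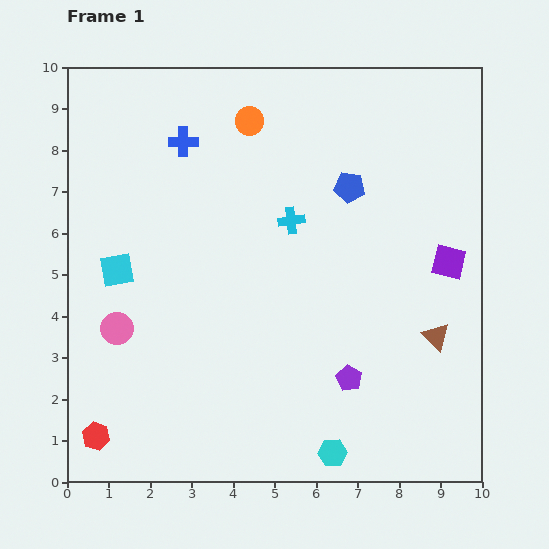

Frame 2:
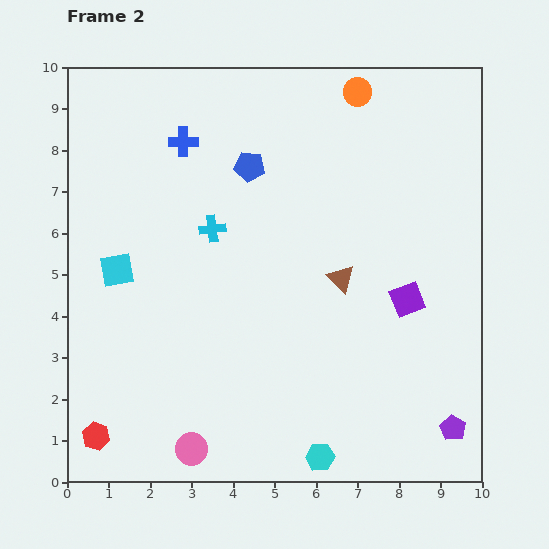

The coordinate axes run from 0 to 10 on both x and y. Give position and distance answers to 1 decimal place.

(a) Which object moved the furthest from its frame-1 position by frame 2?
the pink circle

(moved 3.4; next 2.8)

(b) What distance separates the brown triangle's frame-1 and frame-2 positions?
2.7

The brown triangle moved from (8.9, 3.5) to (6.6, 4.9), a distance of √(2.3² + 1.4²) ≈ 2.7.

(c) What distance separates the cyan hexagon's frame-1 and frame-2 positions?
0.3

The cyan hexagon moved from (6.4, 0.7) to (6.1, 0.6), a distance of √(0.3² + 0.1²) ≈ 0.3.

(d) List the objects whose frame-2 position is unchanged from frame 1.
the blue cross, the cyan square, the red hexagon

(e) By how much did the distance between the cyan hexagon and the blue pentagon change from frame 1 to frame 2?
+0.8

Distance in frame 1: 6.4. Distance in frame 2: 7.2.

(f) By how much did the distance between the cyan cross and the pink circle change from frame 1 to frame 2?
+0.4

Distance in frame 1: 4.9. Distance in frame 2: 5.3.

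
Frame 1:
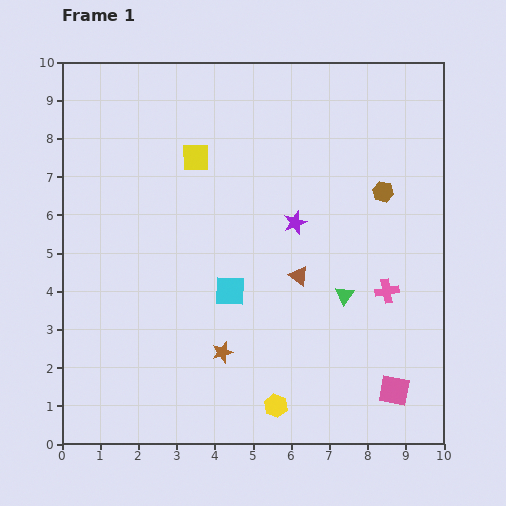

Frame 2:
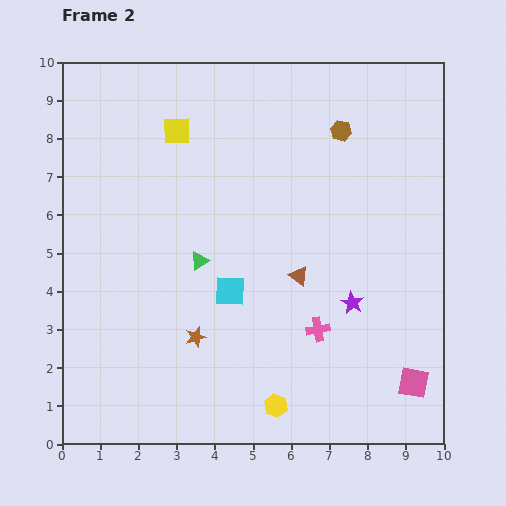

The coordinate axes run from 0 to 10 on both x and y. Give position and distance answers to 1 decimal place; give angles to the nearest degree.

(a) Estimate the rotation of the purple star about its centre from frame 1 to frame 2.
23° counter-clockwise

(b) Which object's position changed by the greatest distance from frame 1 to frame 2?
the green triangle

(moved 3.9; next 2.6)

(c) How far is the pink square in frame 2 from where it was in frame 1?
0.5

The pink square moved from (8.7, 1.4) to (9.2, 1.6), a distance of √(0.5² + 0.2²) ≈ 0.5.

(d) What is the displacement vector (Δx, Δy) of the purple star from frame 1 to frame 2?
(1.5, -2.1)

The purple star was at (6.1, 5.8) in frame 1 and (7.6, 3.7) in frame 2.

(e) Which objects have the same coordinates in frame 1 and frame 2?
the yellow hexagon, the cyan square, the brown triangle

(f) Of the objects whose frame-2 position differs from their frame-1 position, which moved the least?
the pink square

(moved 0.5)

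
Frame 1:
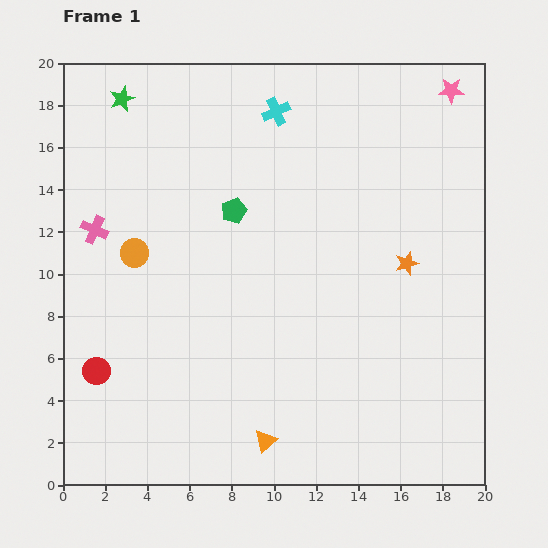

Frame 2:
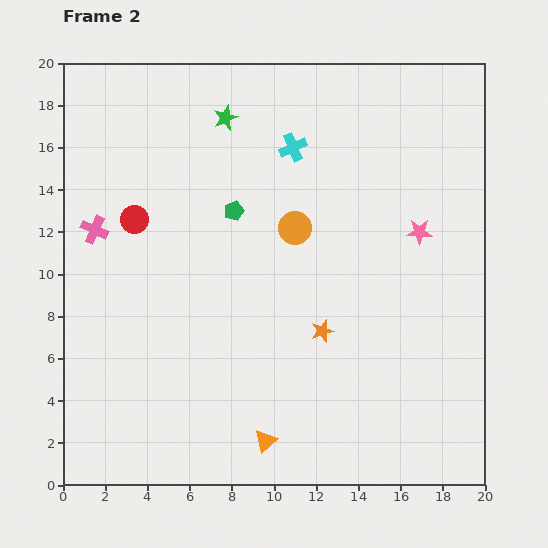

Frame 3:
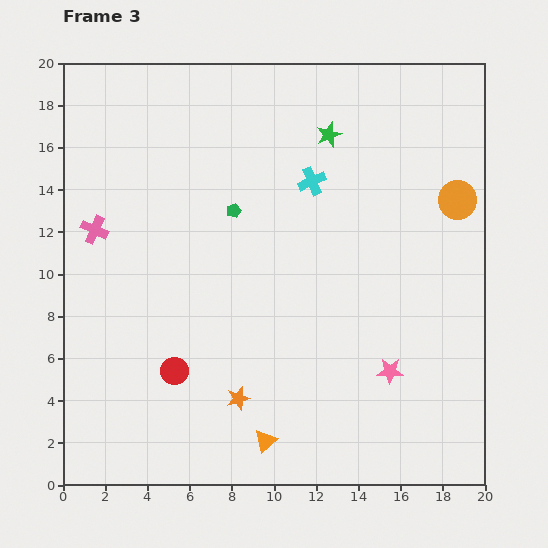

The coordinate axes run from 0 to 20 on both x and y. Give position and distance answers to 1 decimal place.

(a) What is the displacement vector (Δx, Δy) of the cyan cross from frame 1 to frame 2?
(0.8, -1.7)

The cyan cross was at (10.1, 17.7) in frame 1 and (10.9, 16.0) in frame 2.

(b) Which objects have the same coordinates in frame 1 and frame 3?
the orange triangle, the pink cross, the green pentagon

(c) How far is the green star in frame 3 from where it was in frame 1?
9.9

The green star moved from (2.8, 18.3) to (12.6, 16.6), a distance of √(9.8² + 1.7²) ≈ 9.9.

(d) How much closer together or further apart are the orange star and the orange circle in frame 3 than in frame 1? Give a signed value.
+1.1

Distance in frame 1: 12.9. Distance in frame 3: 14.0.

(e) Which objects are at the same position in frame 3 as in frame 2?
the orange triangle, the pink cross, the green pentagon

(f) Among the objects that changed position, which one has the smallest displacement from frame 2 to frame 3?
the cyan cross

(moved 1.8)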